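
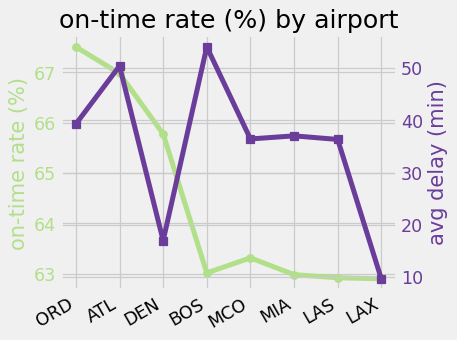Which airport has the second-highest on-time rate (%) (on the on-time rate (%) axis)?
Top 3 (on the on-time rate (%) axis): ORD ≈ 67.5, ATL ≈ 67.0, DEN ≈ 66.0.

ATL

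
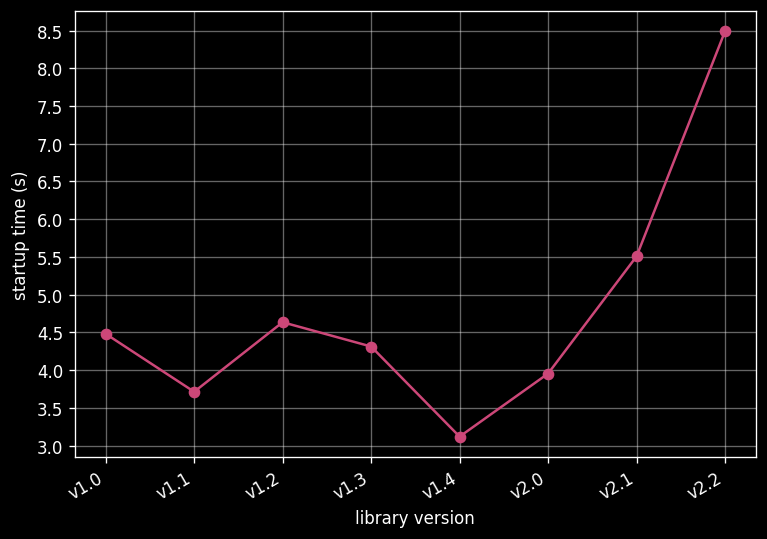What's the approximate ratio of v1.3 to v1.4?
v1.3 ≈ 4.5, v1.4 ≈ 3.0; 4.5/3.0 ≈ 1.5.

≈ 1.5×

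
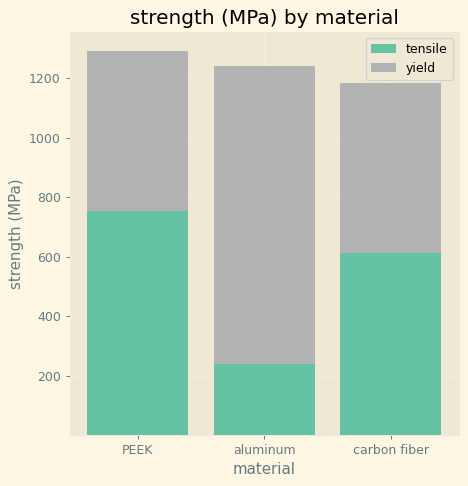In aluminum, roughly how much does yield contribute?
≈ 1000

yield top ≈ 1200, bottom ≈ 200; segment ≈ 1000.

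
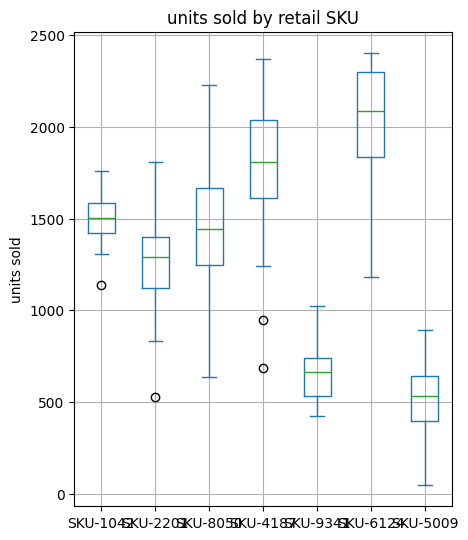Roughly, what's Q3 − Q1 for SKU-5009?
Q3 ≈ 600, Q1 ≈ 400; IQR ≈ 200.

≈ 200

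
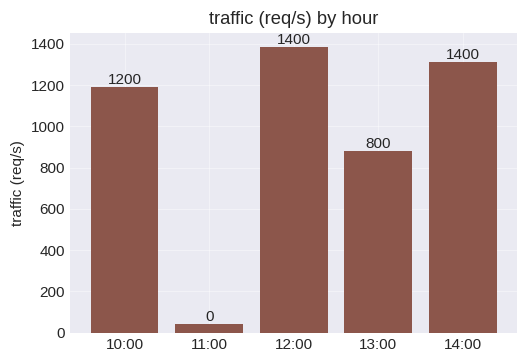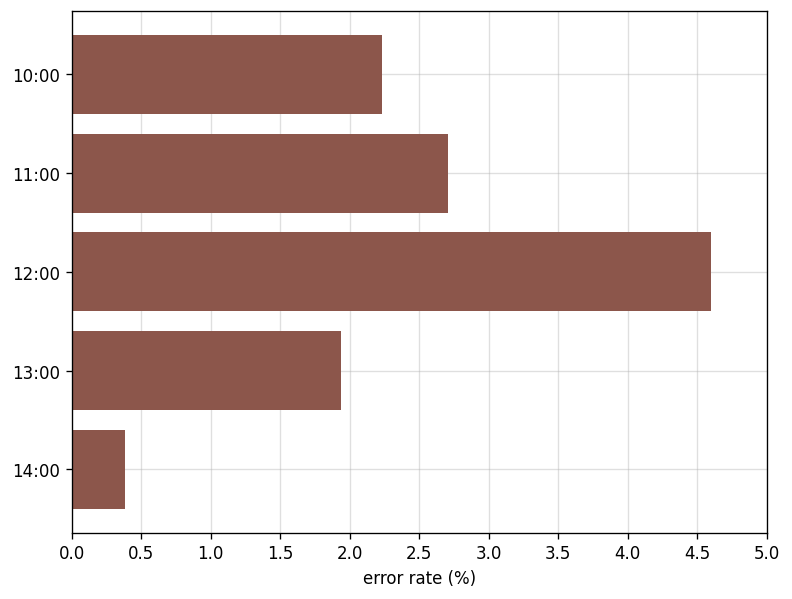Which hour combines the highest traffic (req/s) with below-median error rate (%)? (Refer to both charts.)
14:00

Chart 2 median error rate (%) ≈ 2; below-median hours: 13:00, 14:00. Among those, 14:00 has the highest traffic (req/s) (≈ 1400).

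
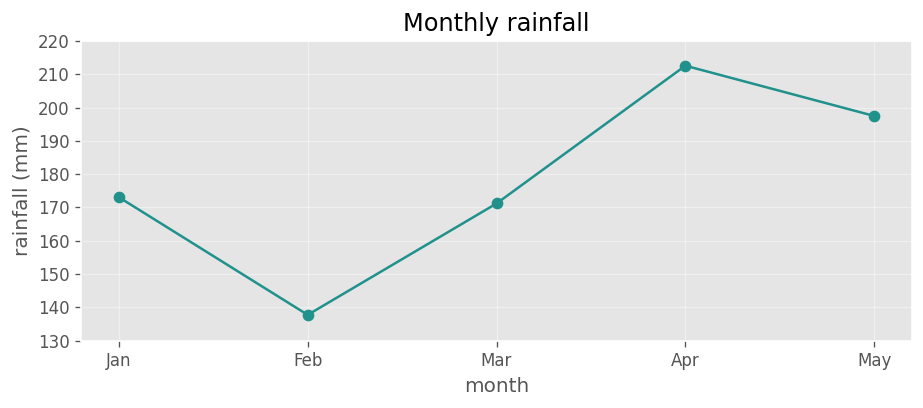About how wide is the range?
Max Apr ≈ 210, min Feb ≈ 140; range ≈ 70.

≈ 70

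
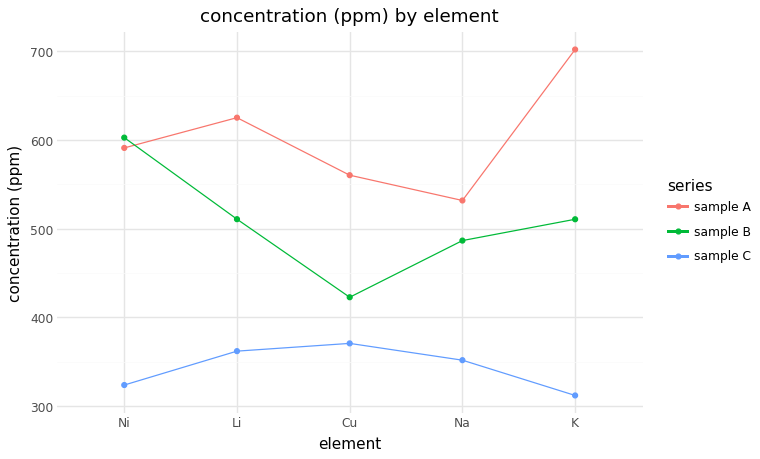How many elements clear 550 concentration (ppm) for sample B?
1

Above 550: Ni.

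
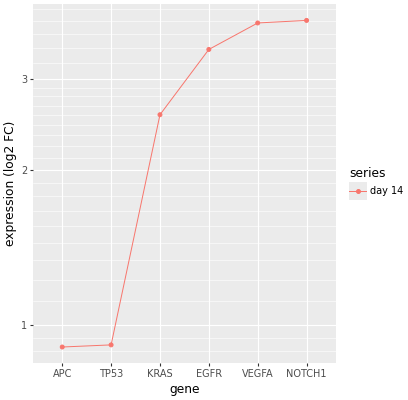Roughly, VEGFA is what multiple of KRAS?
≈ 1.6×

VEGFA ≈ 4.0, KRAS ≈ 2.5; 4.0/2.5 ≈ 1.6.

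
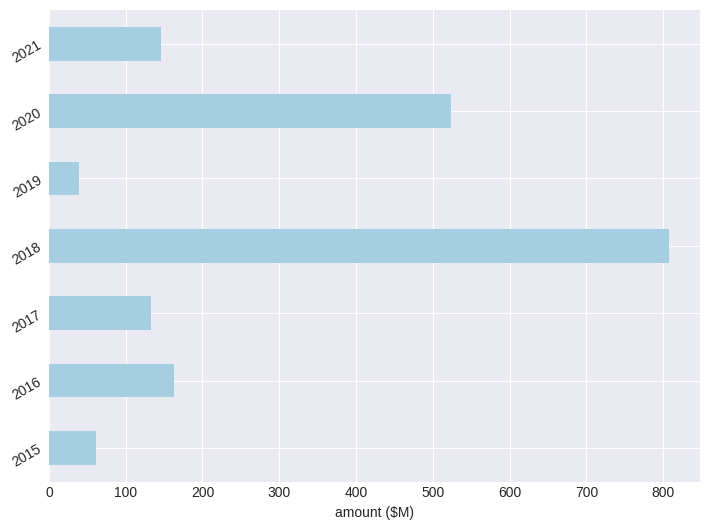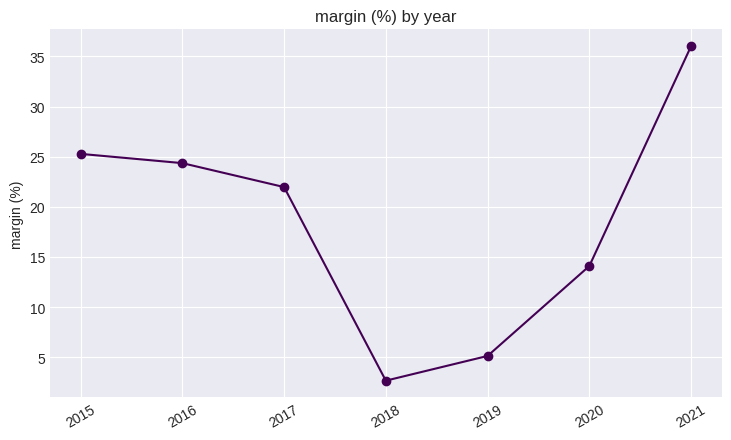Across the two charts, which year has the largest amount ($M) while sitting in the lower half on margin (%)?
Chart 2 median margin (%) ≈ 20; below-median years: 2018, 2019, 2020. Among those, 2018 has the highest amount ($M) (≈ 800).

2018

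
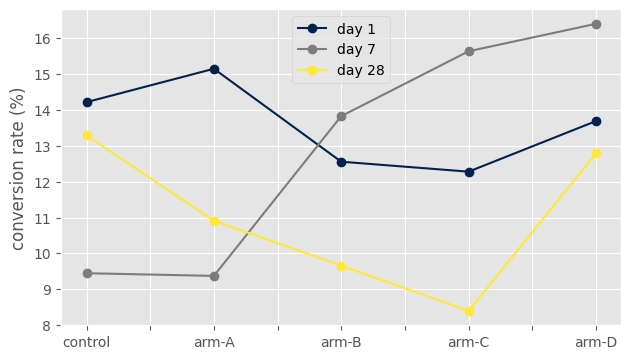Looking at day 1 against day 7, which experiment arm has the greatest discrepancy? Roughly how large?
arm-A: day 1 ≈ 15, day 7 ≈ 9 → gap ≈ 6. Next-largest (control) is only ≈ 5.

arm-A, ≈ 6 %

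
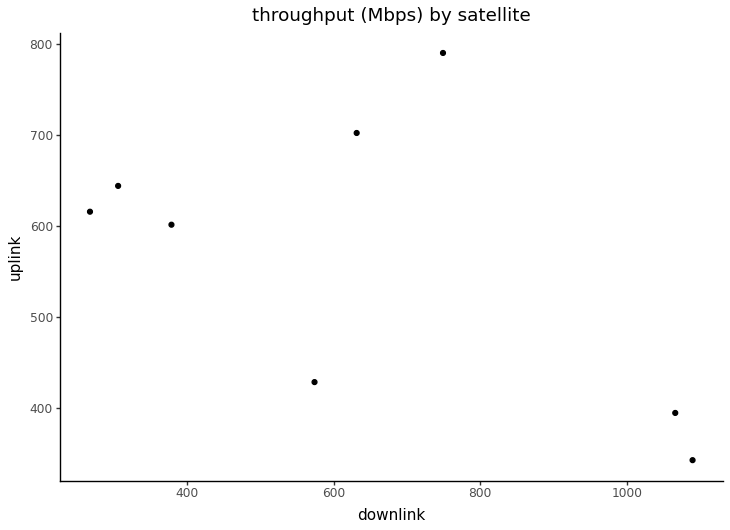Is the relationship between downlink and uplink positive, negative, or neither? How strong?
Points are negatively correlated; moderate (|r| ≈ 0.5).

negative, moderate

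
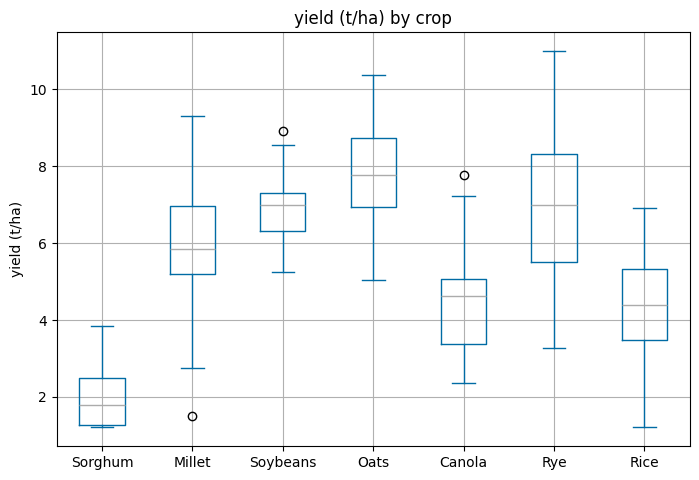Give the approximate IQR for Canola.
Q3 ≈ 5.0, Q1 ≈ 3.5; IQR ≈ 1.5.

≈ 1.5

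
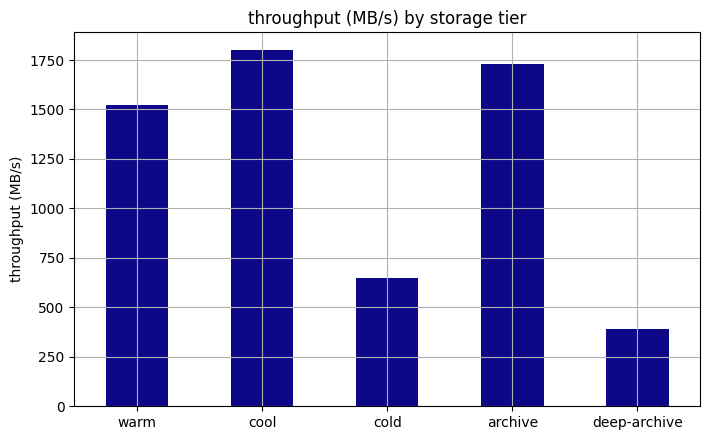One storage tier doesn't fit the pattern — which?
deep-archive

deep-archive ≈ 400; the rest sit between ≈ 600 and ≈ 1800.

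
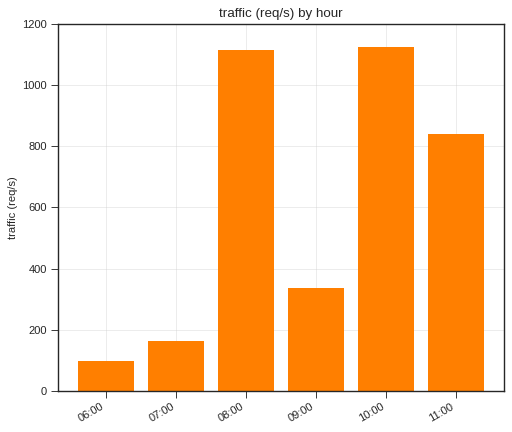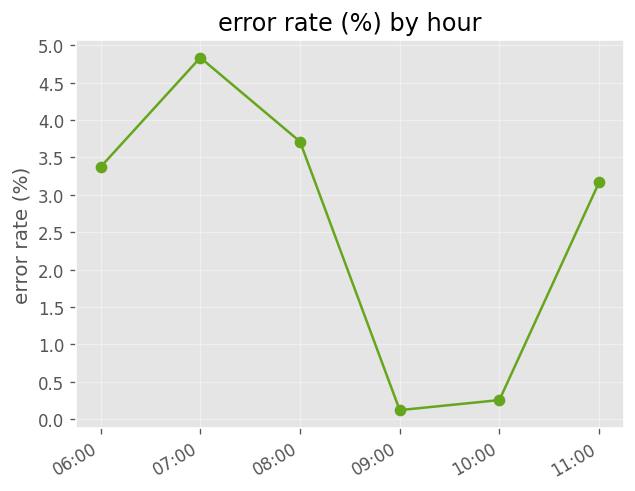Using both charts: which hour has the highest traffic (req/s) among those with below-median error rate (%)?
10:00

Chart 2 median error rate (%) ≈ 3.5; below-median hours: 09:00, 10:00, 11:00. Among those, 10:00 has the highest traffic (req/s) (≈ 1200).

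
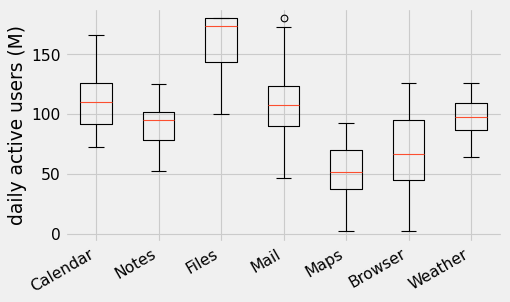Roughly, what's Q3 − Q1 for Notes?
Q3 ≈ 100, Q1 ≈ 80; IQR ≈ 20.

≈ 20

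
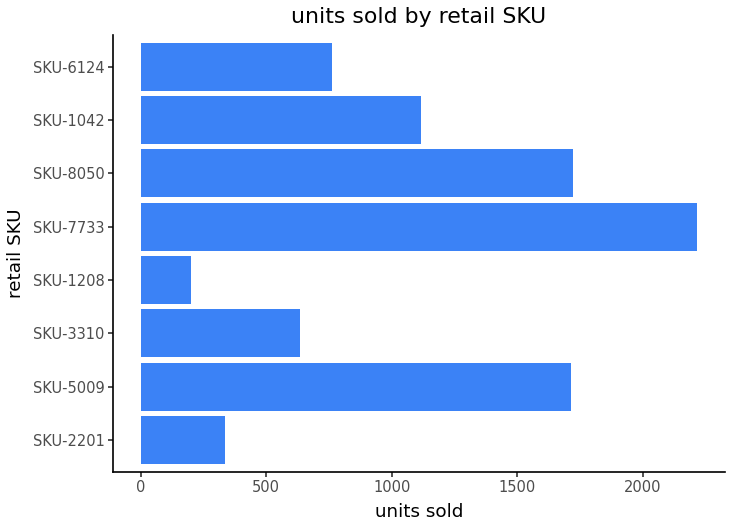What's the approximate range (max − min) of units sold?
≈ 2000

Max SKU-7733 ≈ 2200, min SKU-1208 ≈ 200; range ≈ 2000.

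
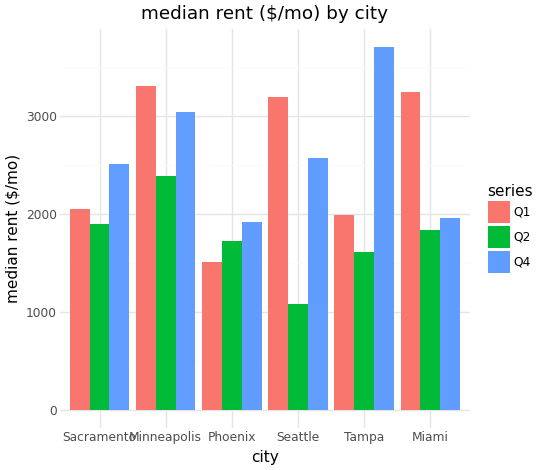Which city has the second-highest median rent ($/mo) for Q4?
Top 3 for Q4: Tampa ≈ 3500, Minneapolis ≈ 3000, Seattle ≈ 2500.

Minneapolis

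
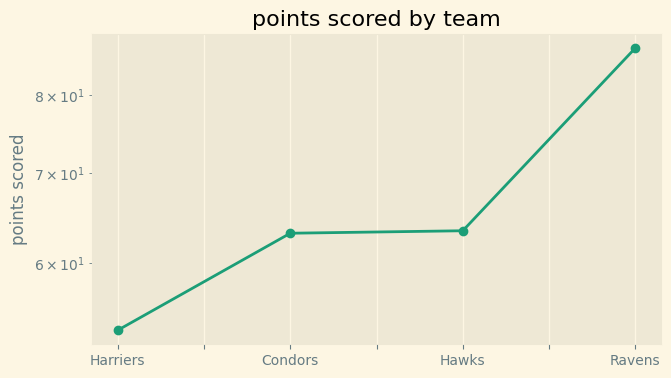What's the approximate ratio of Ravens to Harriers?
Ravens ≈ 85, Harriers ≈ 55; 85/55 ≈ 1.55.

≈ 1.55×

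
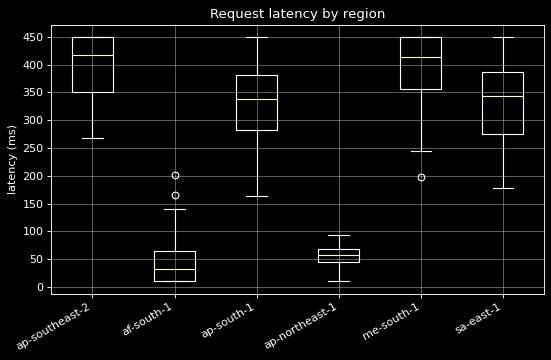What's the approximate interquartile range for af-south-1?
≈ 50

Q3 ≈ 50, Q1 ≈ 0; IQR ≈ 50.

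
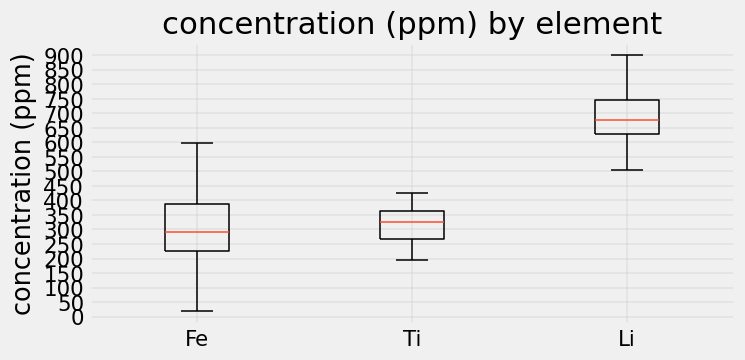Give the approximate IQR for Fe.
Q3 ≈ 400, Q1 ≈ 250; IQR ≈ 150.

≈ 150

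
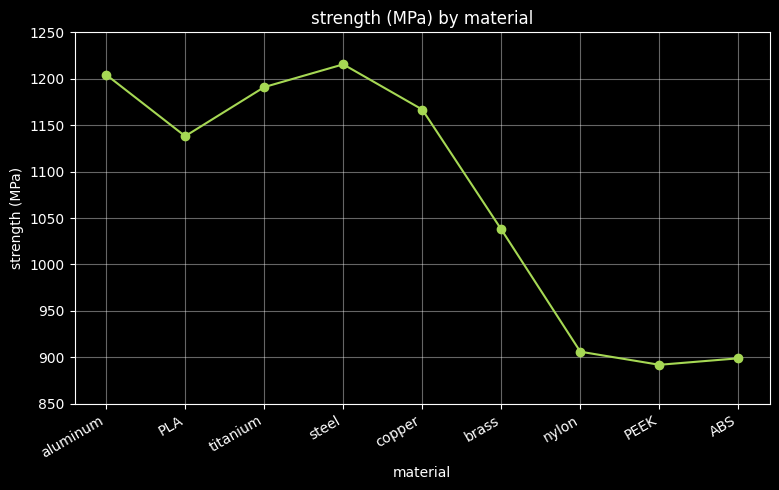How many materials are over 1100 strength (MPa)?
5

Above 1100: aluminum, PLA, titanium, steel, copper.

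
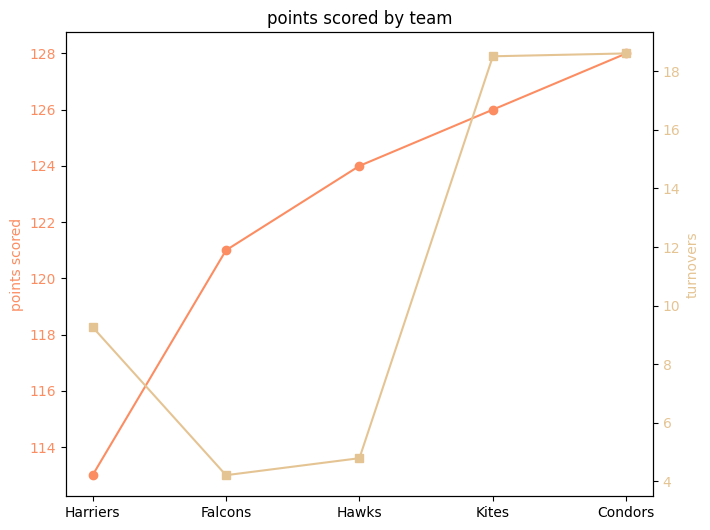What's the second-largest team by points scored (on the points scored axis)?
Kites

Top 3 (on the points scored axis): Condors ≈ 128, Kites ≈ 126, Hawks ≈ 124.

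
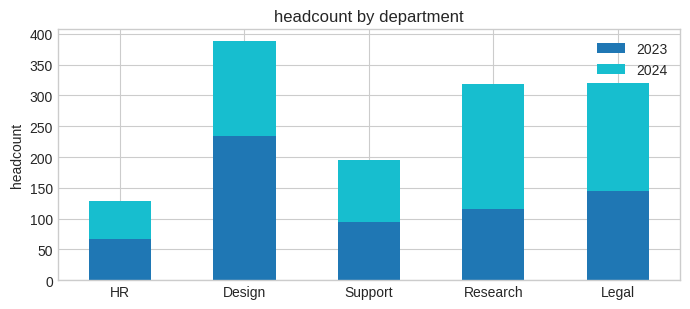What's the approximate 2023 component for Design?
2023 top ≈ 250, bottom ≈ 0; segment ≈ 250.

≈ 250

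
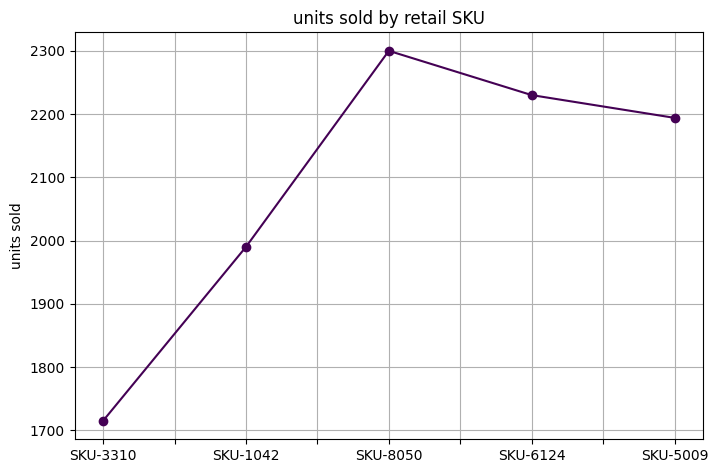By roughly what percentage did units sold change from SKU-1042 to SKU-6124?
≈ +12.5%

SKU-1042 ≈ 2000, SKU-6124 ≈ 2250; (2250 − 2000) / 2000 ≈ +12.5%.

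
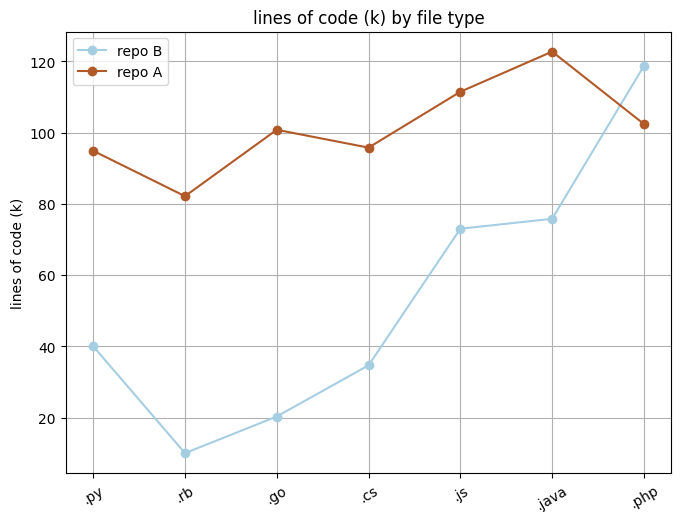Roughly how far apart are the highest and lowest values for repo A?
Max .java ≈ 120, min .rb ≈ 80; range ≈ 40.

≈ 40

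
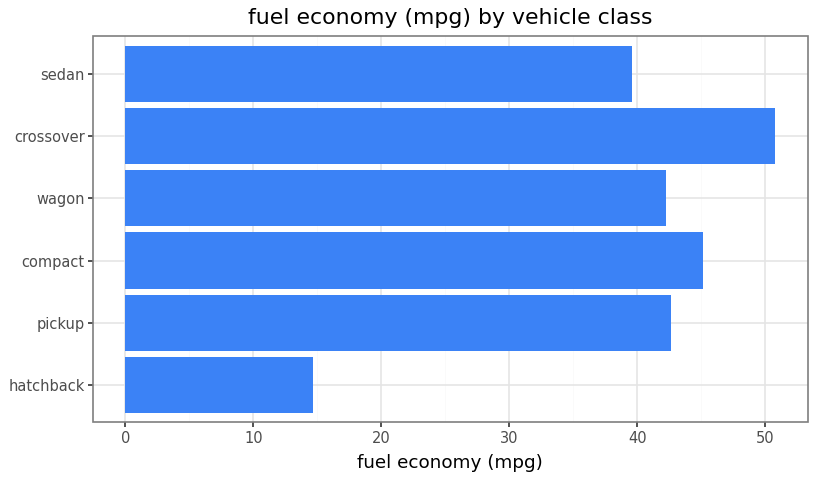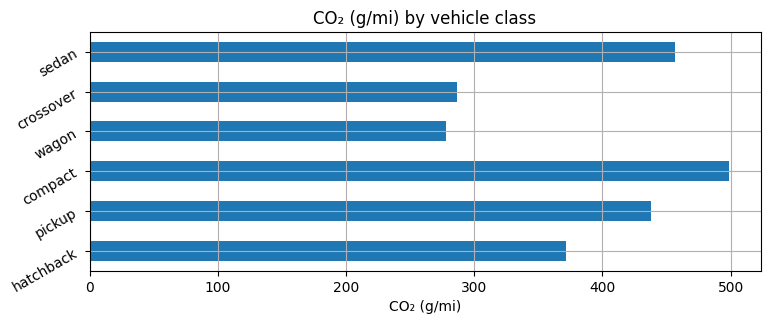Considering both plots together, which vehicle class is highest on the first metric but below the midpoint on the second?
crossover

Chart 2 median CO₂ (g/mi) ≈ 400; below-median vehicle classes: hatchback, wagon, crossover. Among those, crossover has the highest fuel economy (mpg) (≈ 50).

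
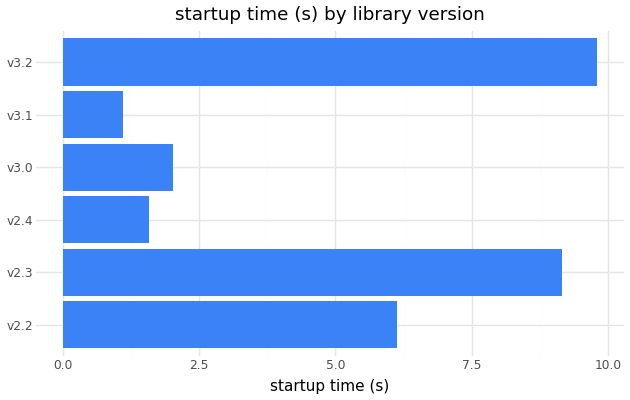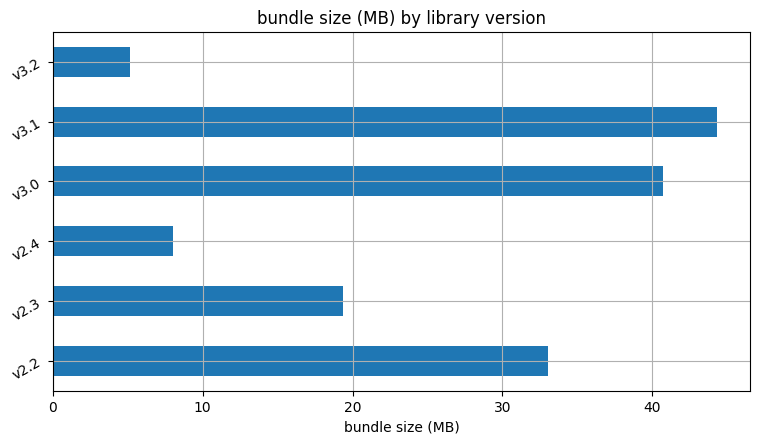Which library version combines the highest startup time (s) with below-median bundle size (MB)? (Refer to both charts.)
v3.2

Chart 2 median bundle size (MB) ≈ 25; below-median library versions: v2.3, v2.4, v3.2. Among those, v3.2 has the highest startup time (s) (≈ 10).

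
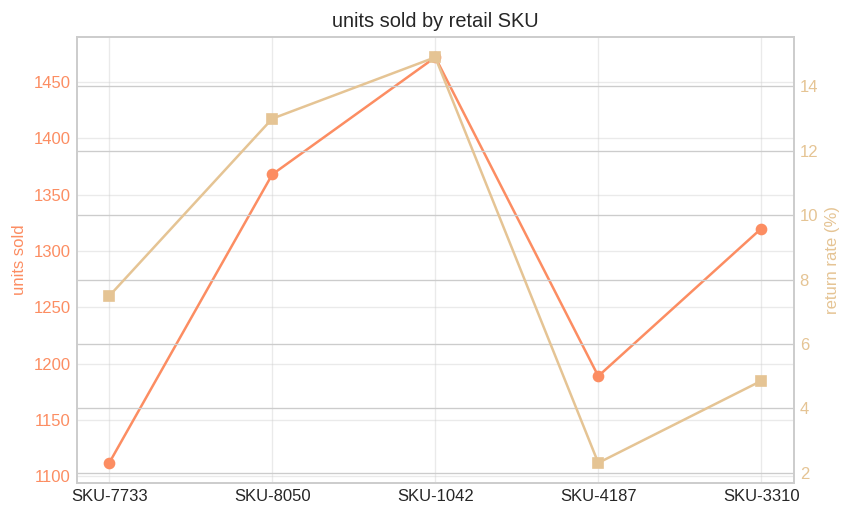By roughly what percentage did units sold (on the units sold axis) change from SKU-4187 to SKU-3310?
≈ +8.3%

SKU-4187 ≈ 1200, SKU-3310 ≈ 1300; (1300 − 1200) / 1200 ≈ +8.3%.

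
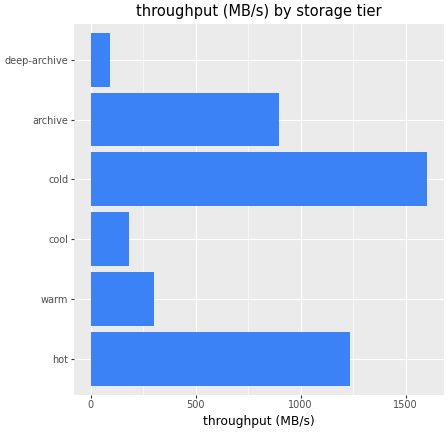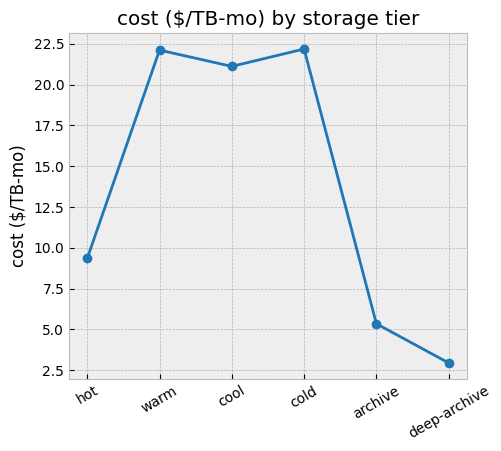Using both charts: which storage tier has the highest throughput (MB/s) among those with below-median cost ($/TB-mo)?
hot

Chart 2 median cost ($/TB-mo) ≈ 15; below-median storage tiers: hot, archive, deep-archive. Among those, hot has the highest throughput (MB/s) (≈ 1200).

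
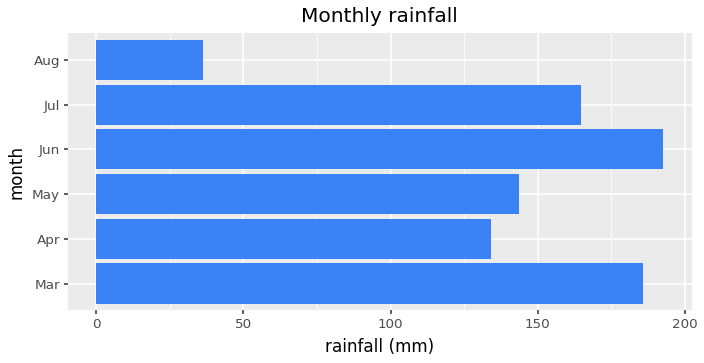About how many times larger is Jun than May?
Jun ≈ 200, May ≈ 140; 200/140 ≈ 1.43.

≈ 1.43×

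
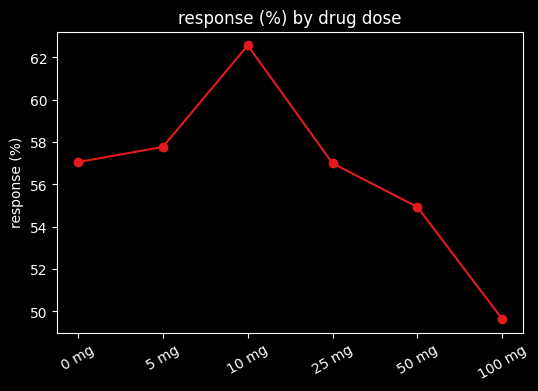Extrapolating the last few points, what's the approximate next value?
Last three: 56, 54, 50 → slope ≈ -3/step → next ≈ 47.

≈ 47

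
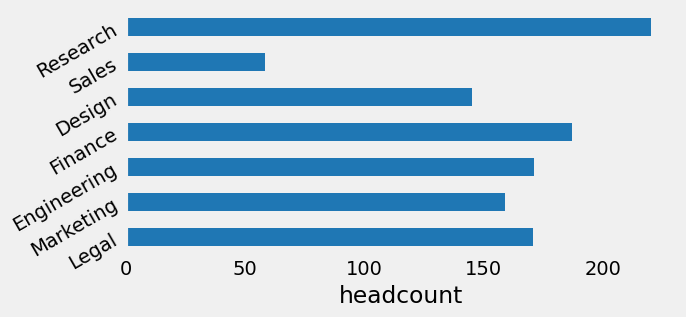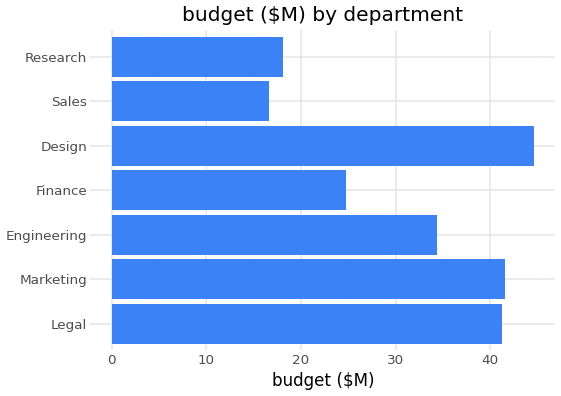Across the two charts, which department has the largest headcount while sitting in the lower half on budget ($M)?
Research

Chart 2 median budget ($M) ≈ 35; below-median departments: Finance, Sales, Research. Among those, Research has the highest headcount (≈ 225).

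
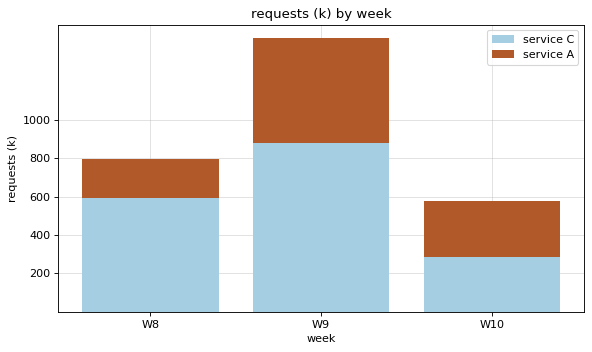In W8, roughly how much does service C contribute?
service C top ≈ 600, bottom ≈ 0; segment ≈ 600.

≈ 600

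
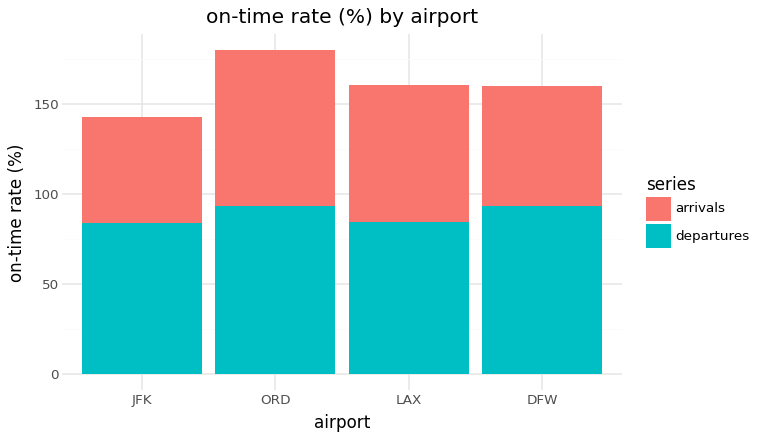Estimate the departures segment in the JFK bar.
≈ 80

departures top ≈ 80, bottom ≈ 0; segment ≈ 80.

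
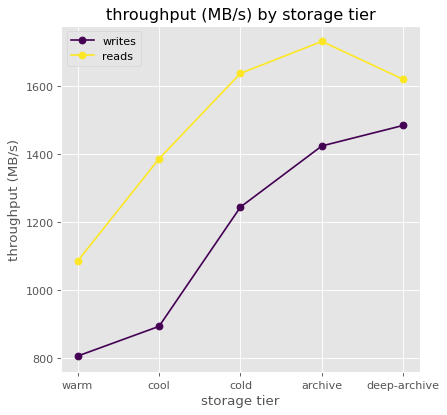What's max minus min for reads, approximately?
≈ 600

Max archive ≈ 1700, min warm ≈ 1100; range ≈ 600.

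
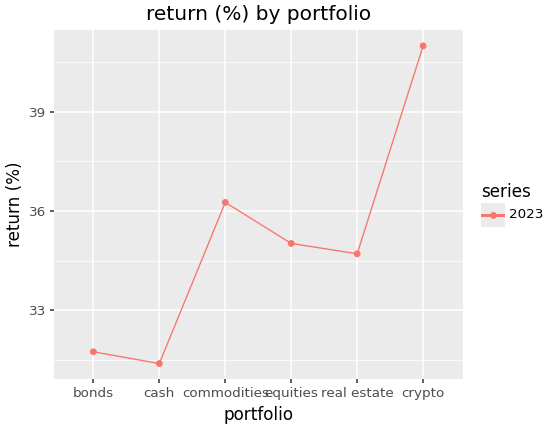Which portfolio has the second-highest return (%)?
Top 3: crypto ≈ 41, commodities ≈ 36, equities ≈ 35.

commodities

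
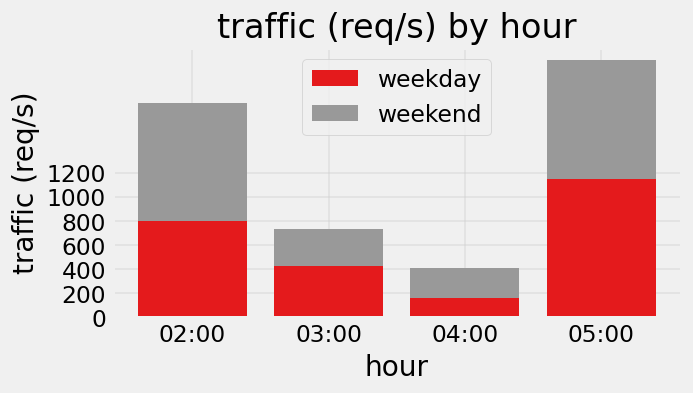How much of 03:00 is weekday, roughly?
weekday top ≈ 400, bottom ≈ 0; segment ≈ 400.

≈ 400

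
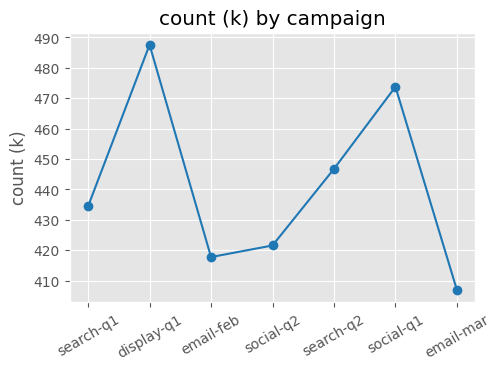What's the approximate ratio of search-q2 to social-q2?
≈ 1.07×

search-q2 ≈ 450, social-q2 ≈ 420; 450/420 ≈ 1.07.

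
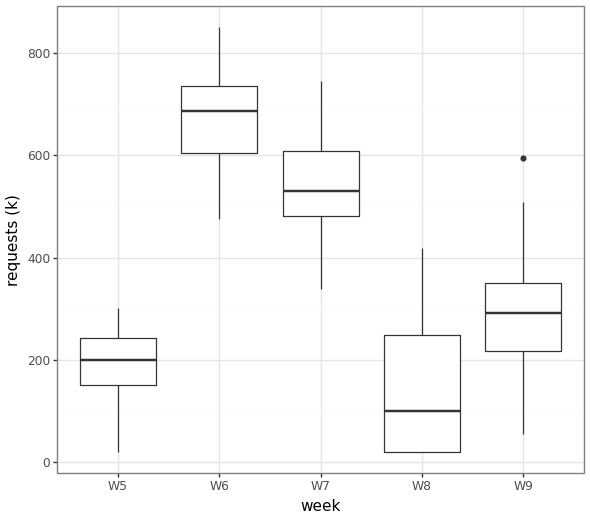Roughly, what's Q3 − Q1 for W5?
≈ 100

Q3 ≈ 250, Q1 ≈ 150; IQR ≈ 100.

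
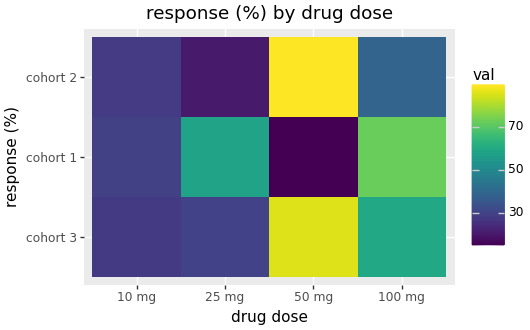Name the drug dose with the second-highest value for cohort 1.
25 mg

Top 3 for cohort 1: 100 mg ≈ 70, 25 mg ≈ 60, 10 mg ≈ 30.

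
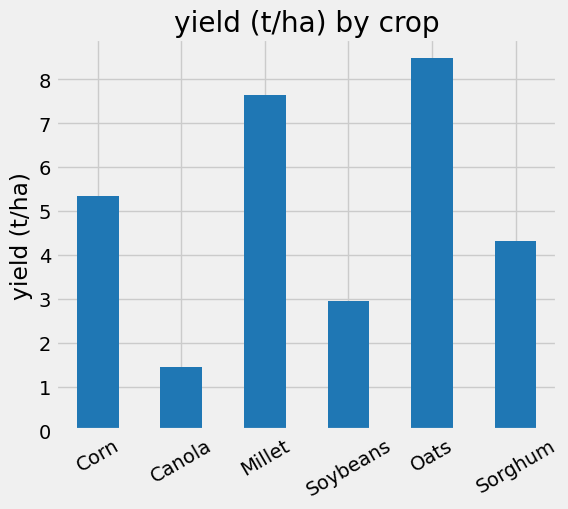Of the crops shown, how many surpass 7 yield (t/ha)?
2

Above 7: Millet, Oats.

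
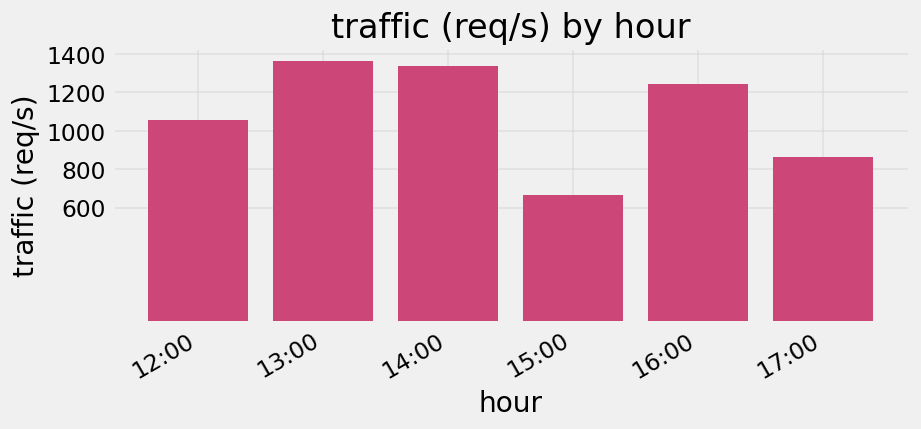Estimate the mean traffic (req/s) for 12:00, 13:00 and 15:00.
(1000 + 1400 + 600) / 3 ≈ 1000.

≈ 1000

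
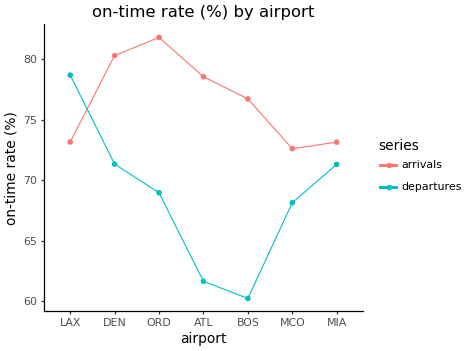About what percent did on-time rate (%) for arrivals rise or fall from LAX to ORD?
≈ +10.8%

LAX ≈ 74, ORD ≈ 82; (82 − 74) / 74 ≈ +10.8%.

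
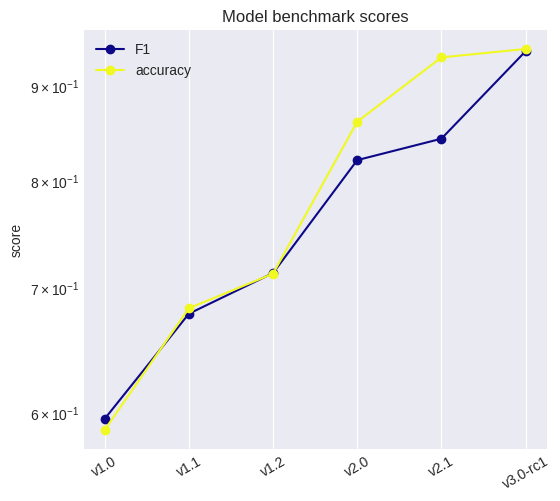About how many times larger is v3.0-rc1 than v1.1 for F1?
v3.0-rc1 ≈ 0.95, v1.1 ≈ 0.70; 0.95/0.70 ≈ 1.36.

≈ 1.36×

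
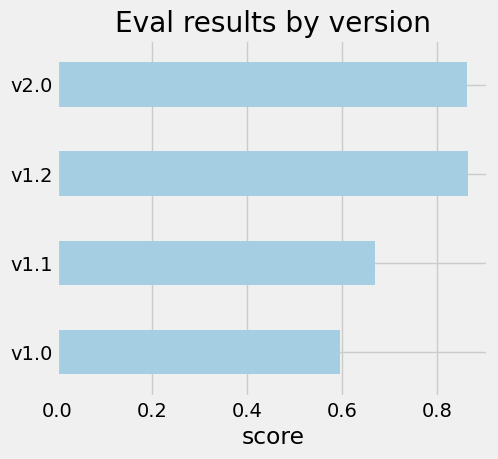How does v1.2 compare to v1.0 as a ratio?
v1.2 ≈ 0.9, v1.0 ≈ 0.6; 0.9/0.6 ≈ 1.5.

≈ 1.5×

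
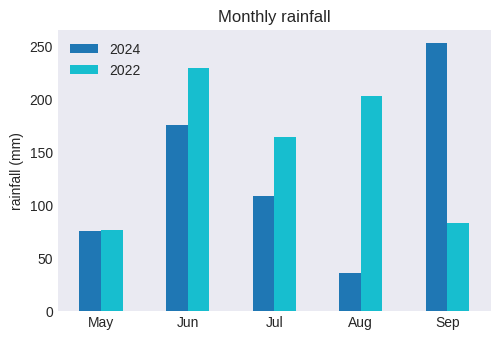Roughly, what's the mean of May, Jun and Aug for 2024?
(75 + 175 + 25) / 3 ≈ 92.

≈ 92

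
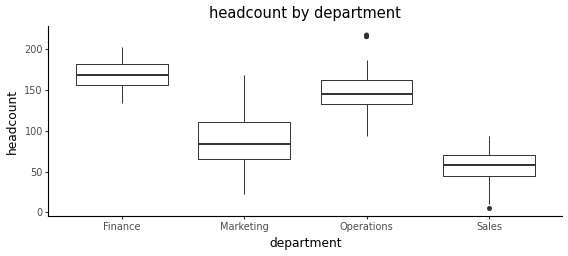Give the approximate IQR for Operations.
≈ 30

Q3 ≈ 160, Q1 ≈ 130; IQR ≈ 30.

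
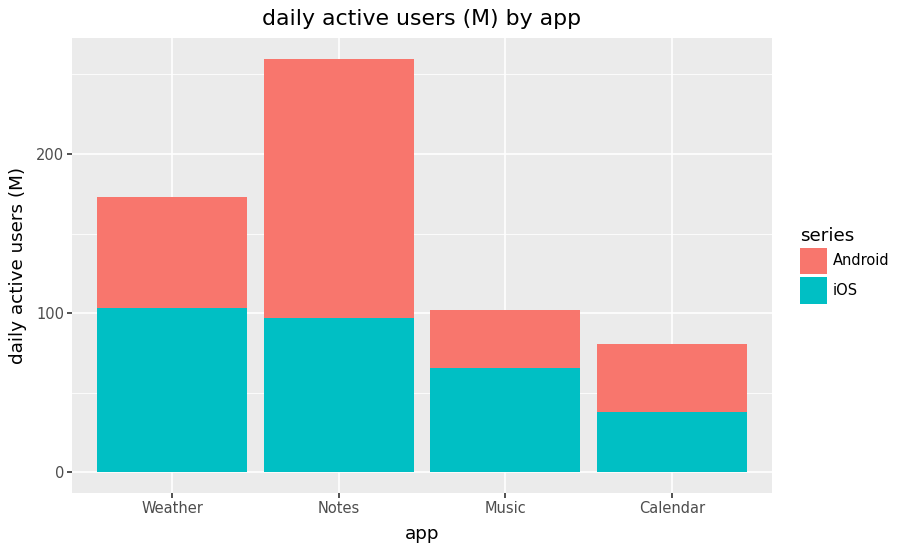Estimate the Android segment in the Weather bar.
≈ 75

Android top ≈ 175, bottom ≈ 100; segment ≈ 75.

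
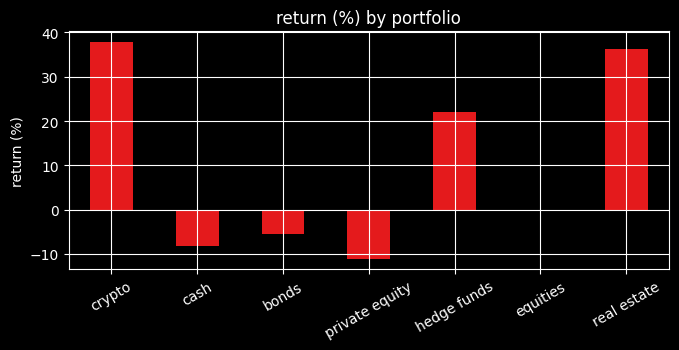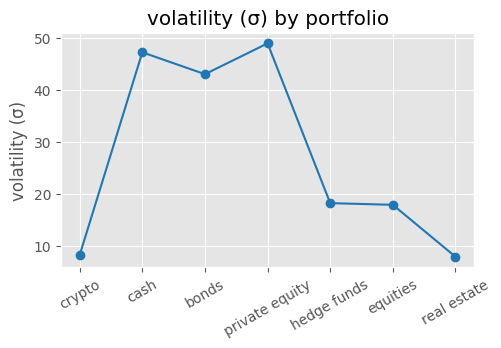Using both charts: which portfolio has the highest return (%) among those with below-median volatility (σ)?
Chart 2 median volatility (σ) ≈ 20; below-median portfolios: crypto, equities, real estate. Among those, crypto has the highest return (%) (≈ 40).

crypto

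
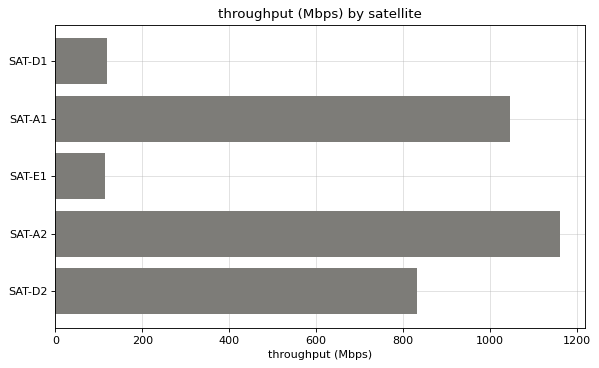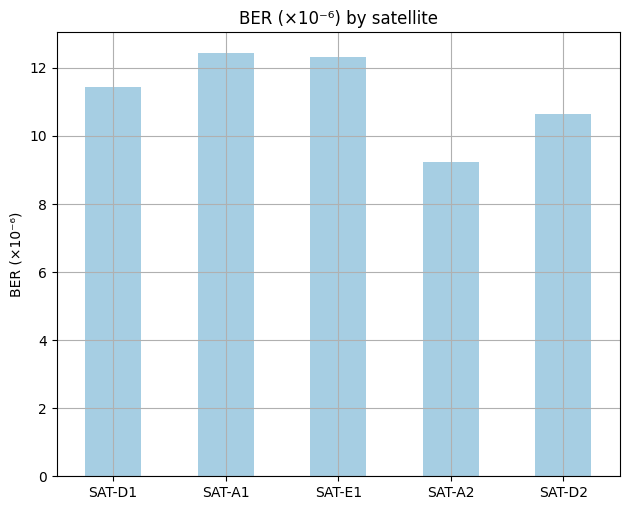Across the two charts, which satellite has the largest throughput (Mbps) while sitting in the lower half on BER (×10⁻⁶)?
SAT-A2

Chart 2 median BER (×10⁻⁶) ≈ 12; below-median satellites: SAT-A2, SAT-D2. Among those, SAT-A2 has the highest throughput (Mbps) (≈ 1200).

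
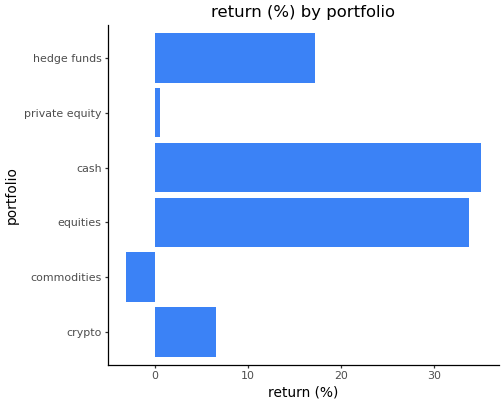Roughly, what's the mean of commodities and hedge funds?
≈ 5

(-5 + 15) / 2 ≈ 5.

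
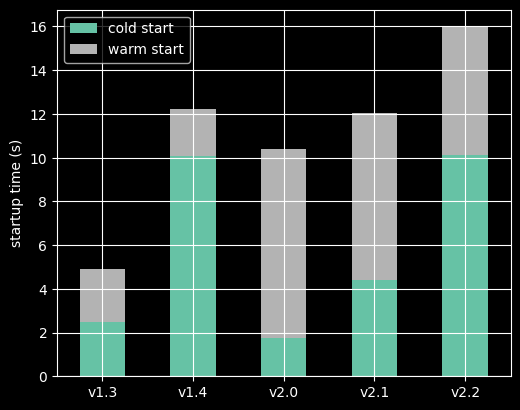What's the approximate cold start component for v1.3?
cold start top ≈ 2, bottom ≈ 0; segment ≈ 2.

≈ 2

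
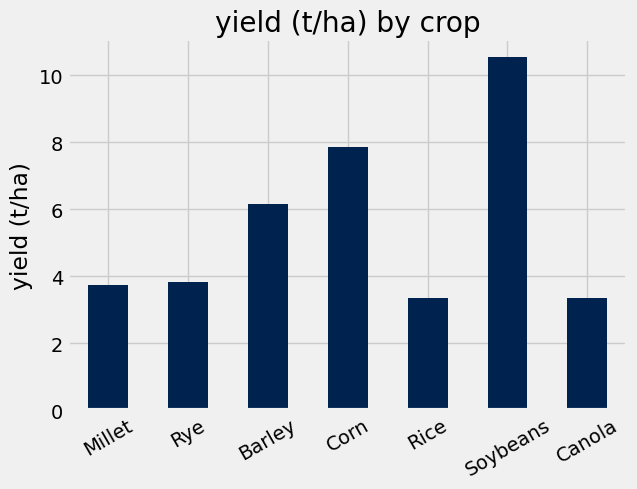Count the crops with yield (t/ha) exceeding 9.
Above 9: Soybeans.

1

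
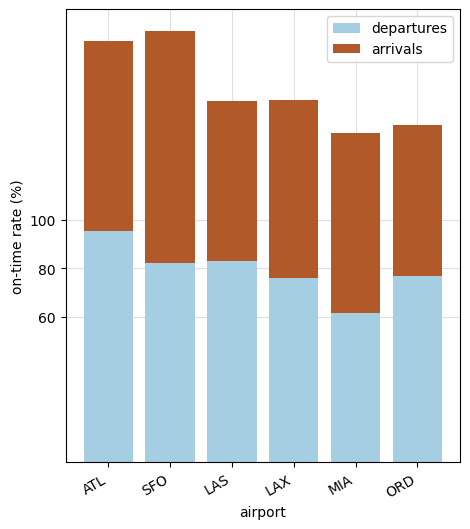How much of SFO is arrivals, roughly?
≈ 100

arrivals top ≈ 180, bottom ≈ 80; segment ≈ 100.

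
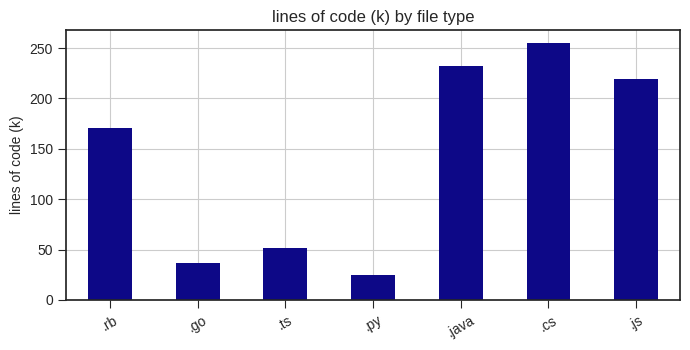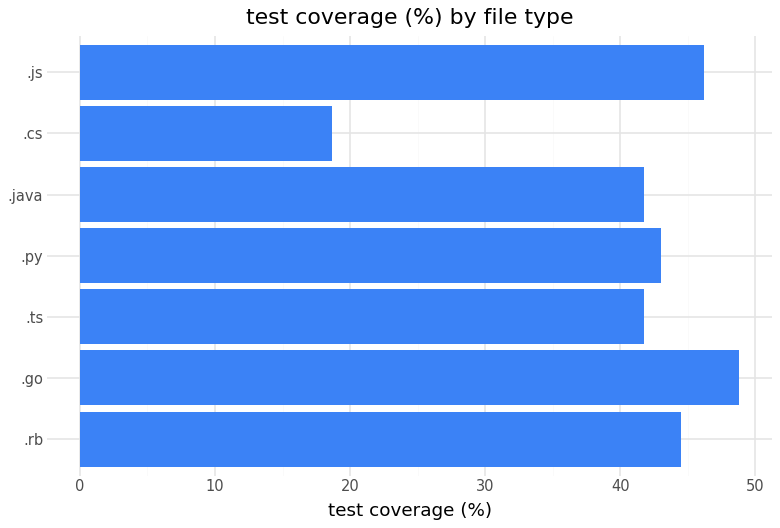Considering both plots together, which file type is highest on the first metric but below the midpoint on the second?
Chart 2 median test coverage (%) ≈ 45; below-median file types: .ts, .java, .cs. Among those, .cs has the highest lines of code (k) (≈ 250).

.cs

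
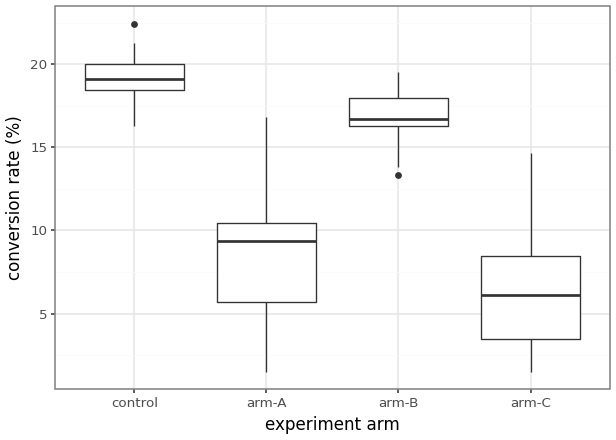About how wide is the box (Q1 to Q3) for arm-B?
≈ 2

Q3 ≈ 18, Q1 ≈ 16; IQR ≈ 2.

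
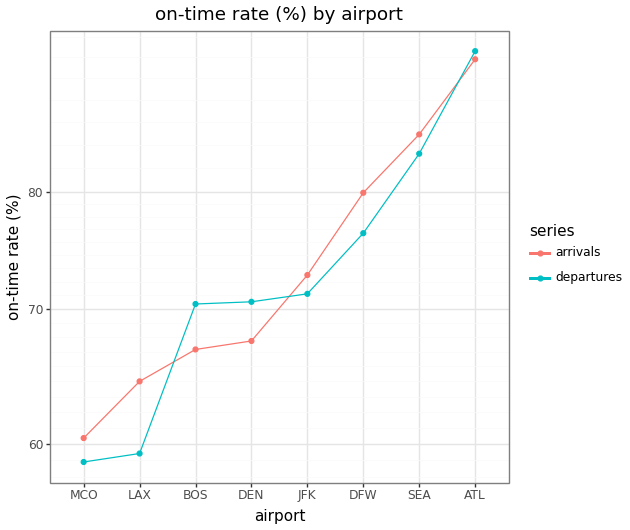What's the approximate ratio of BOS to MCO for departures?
BOS ≈ 70, MCO ≈ 60; 70/60 ≈ 1.17.

≈ 1.17×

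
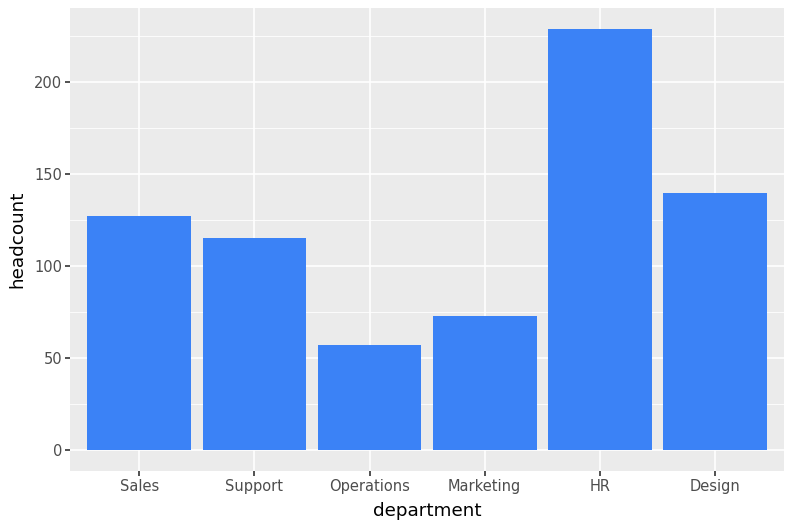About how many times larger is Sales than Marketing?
Sales ≈ 120, Marketing ≈ 80; 120/80 ≈ 1.5.

≈ 1.5×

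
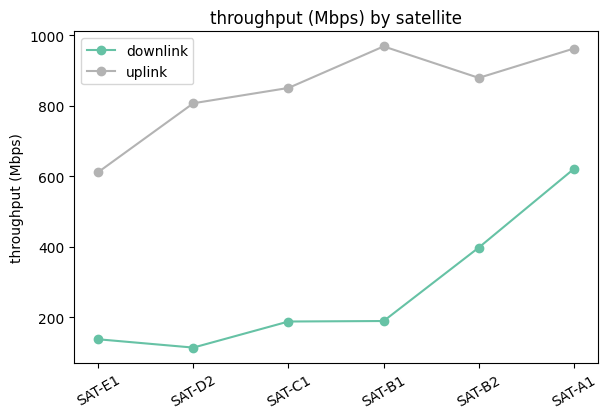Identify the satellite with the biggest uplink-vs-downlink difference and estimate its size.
SAT-B1: uplink ≈ 1000, downlink ≈ 200 → gap ≈ 800. Next-largest (SAT-D2) is only ≈ 700.

SAT-B1, ≈ 800 Mbps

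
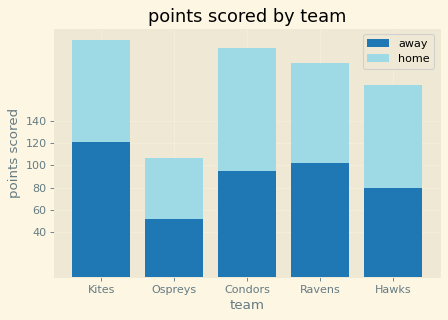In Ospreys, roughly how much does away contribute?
≈ 60

away top ≈ 60, bottom ≈ 0; segment ≈ 60.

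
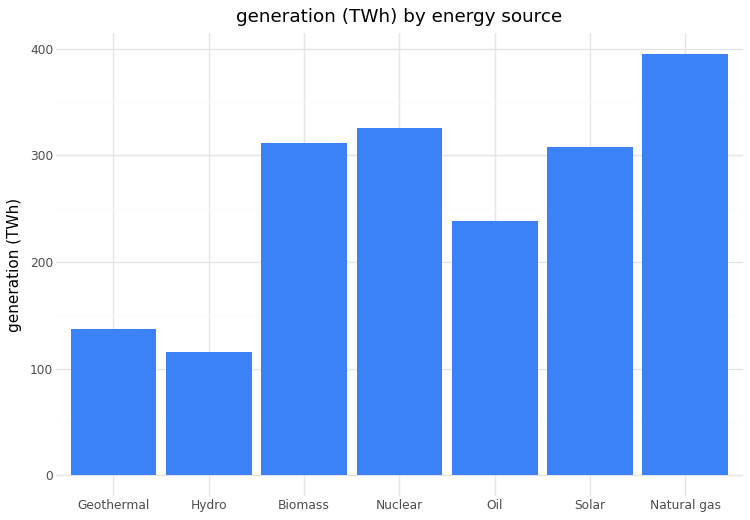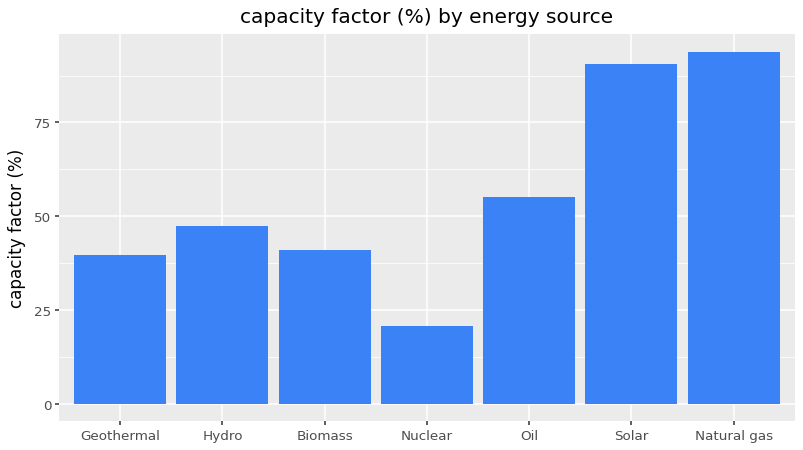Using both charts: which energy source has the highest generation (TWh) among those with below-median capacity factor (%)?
Chart 2 median capacity factor (%) ≈ 50; below-median energy sources: Geothermal, Biomass, Nuclear. Among those, Nuclear has the highest generation (TWh) (≈ 350).

Nuclear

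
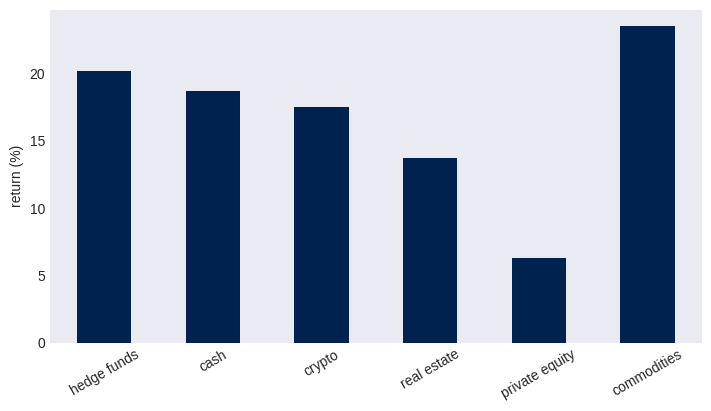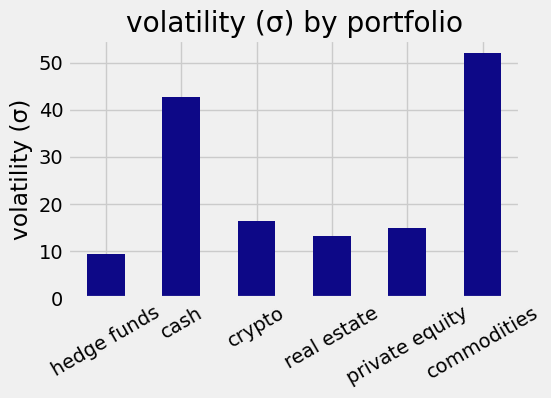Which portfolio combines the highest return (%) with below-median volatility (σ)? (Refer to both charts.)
Chart 2 median volatility (σ) ≈ 15; below-median portfolios: hedge funds, real estate, private equity. Among those, hedge funds has the highest return (%) (≈ 20).

hedge funds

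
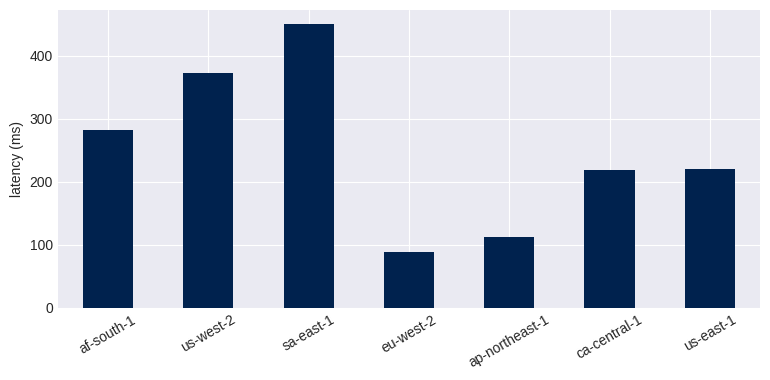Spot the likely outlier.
sa-east-1 ≈ 450; the rest sit between ≈ 100 and ≈ 350.

sa-east-1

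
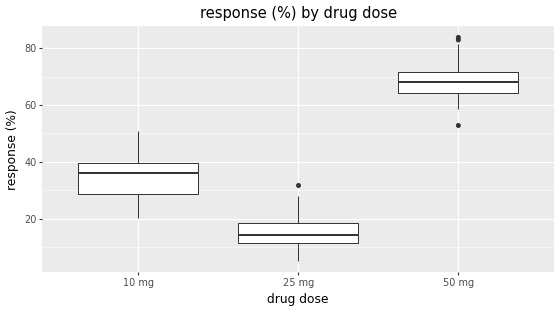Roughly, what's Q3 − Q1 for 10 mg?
Q3 ≈ 40, Q1 ≈ 30; IQR ≈ 10.

≈ 10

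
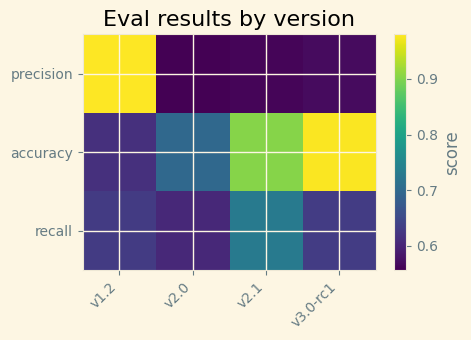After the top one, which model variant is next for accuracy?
Top 3 for accuracy: v3.0-rc1 ≈ 1.00, v2.1 ≈ 0.90, v2.0 ≈ 0.70.

v2.1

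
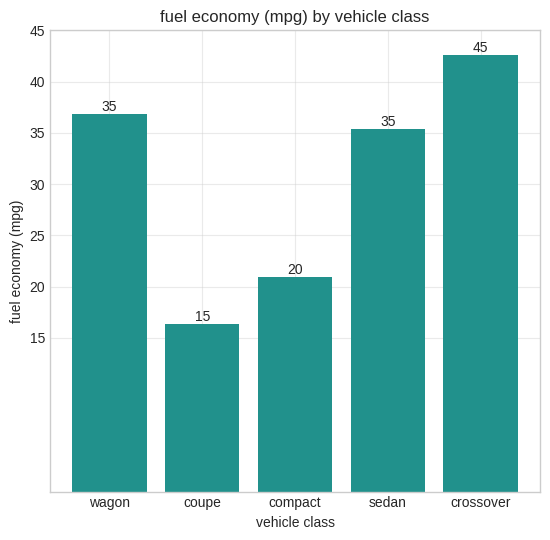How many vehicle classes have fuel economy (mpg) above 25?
3

Above 25: wagon, sedan, crossover.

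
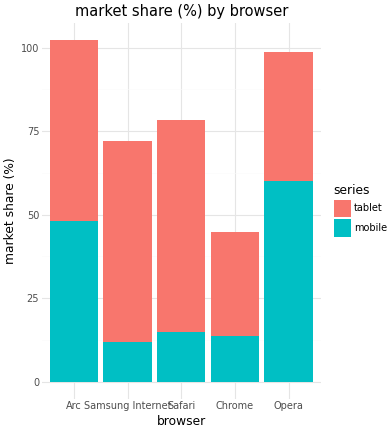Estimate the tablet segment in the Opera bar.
≈ 40

tablet top ≈ 100, bottom ≈ 60; segment ≈ 40.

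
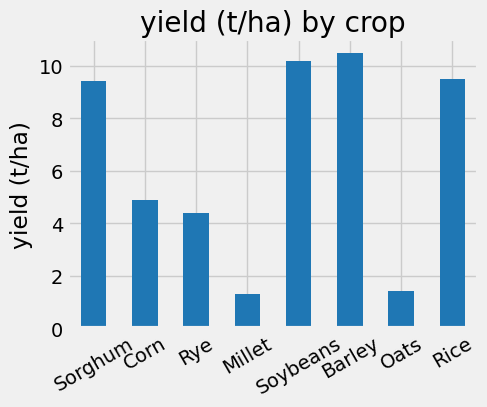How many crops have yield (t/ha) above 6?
Above 6: Sorghum, Soybeans, Barley, Rice.

4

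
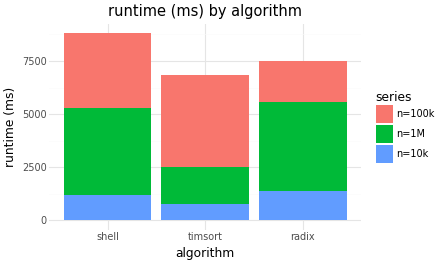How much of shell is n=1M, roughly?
≈ 4000

n=1M top ≈ 5000, bottom ≈ 1000; segment ≈ 4000.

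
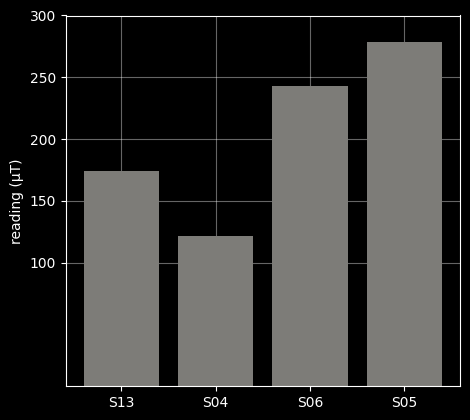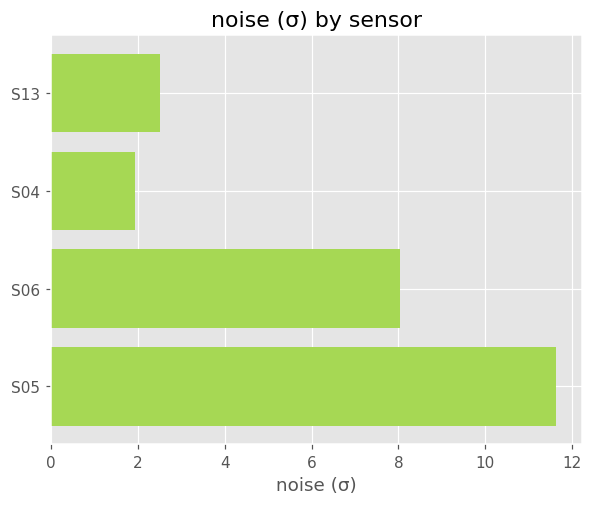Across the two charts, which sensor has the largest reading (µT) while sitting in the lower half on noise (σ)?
S13

Chart 2 median noise (σ) ≈ 6; below-median sensors: S13, S04. Among those, S13 has the highest reading (µT) (≈ 150).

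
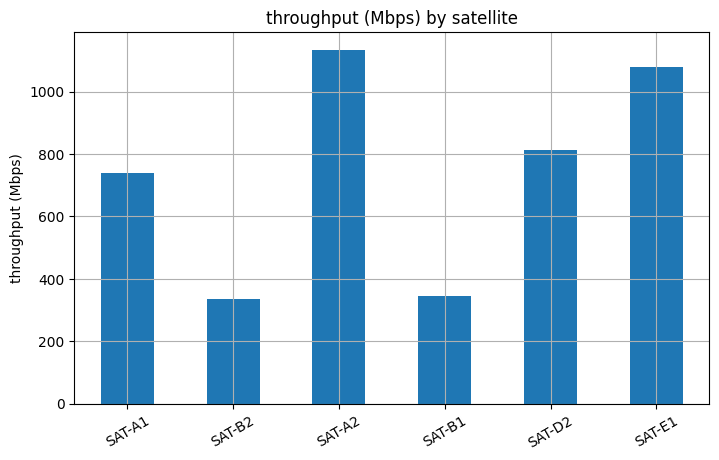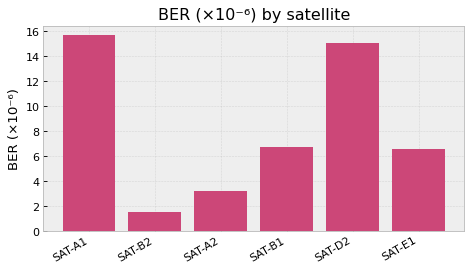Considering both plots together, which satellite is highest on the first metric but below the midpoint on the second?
SAT-A2

Chart 2 median BER (×10⁻⁶) ≈ 6; below-median satellites: SAT-B2, SAT-A2, SAT-E1. Among those, SAT-A2 has the highest throughput (Mbps) (≈ 1200).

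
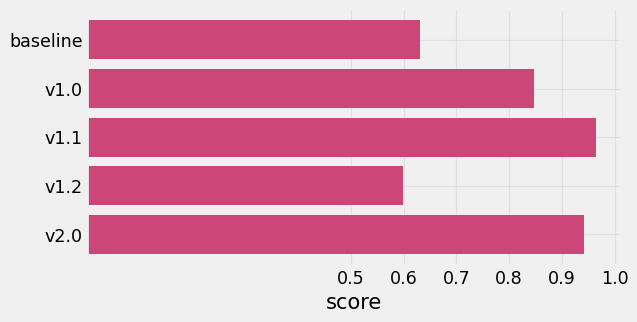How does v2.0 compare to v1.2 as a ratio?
v2.0 ≈ 0.9, v1.2 ≈ 0.6; 0.9/0.6 ≈ 1.5.

≈ 1.5×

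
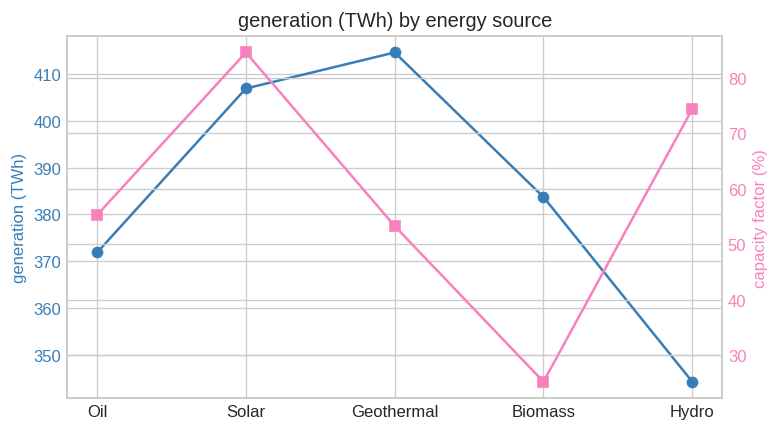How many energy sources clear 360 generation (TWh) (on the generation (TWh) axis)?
Above 360: Oil, Solar, Geothermal, Biomass.

4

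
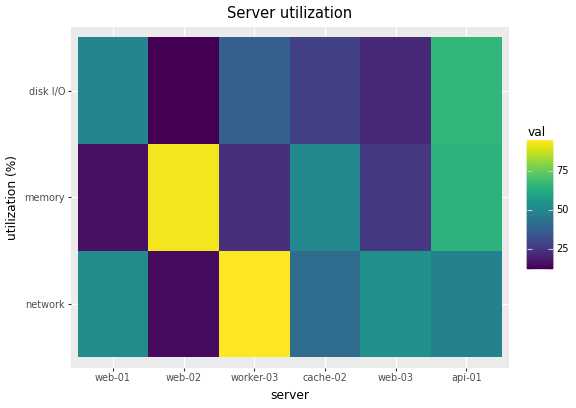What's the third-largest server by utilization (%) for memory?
cache-02

Top 4 for memory: web-02 ≈ 90, api-01 ≈ 70, cache-02 ≈ 50, web-03 ≈ 20.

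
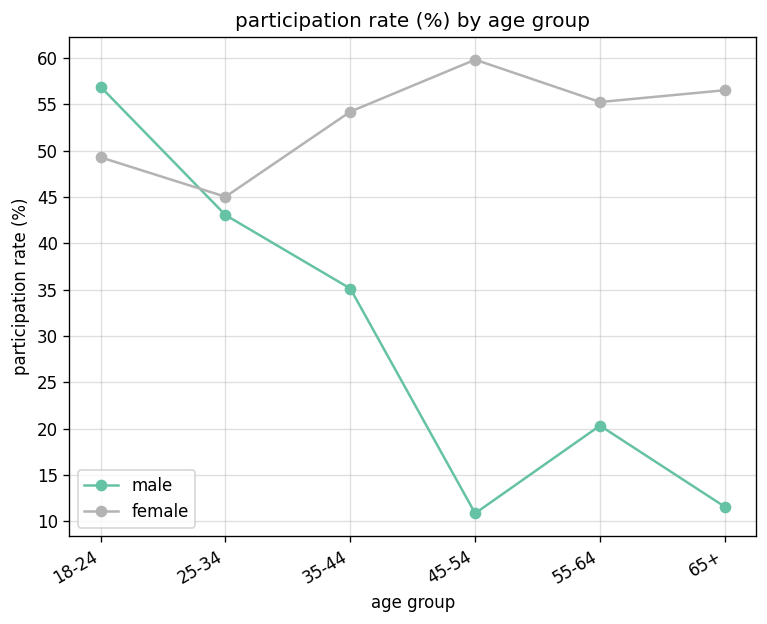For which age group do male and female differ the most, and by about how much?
45-54, ≈ 50 %

45-54: male ≈ 10, female ≈ 60 → gap ≈ 50. Next-largest (65+) is only ≈ 45.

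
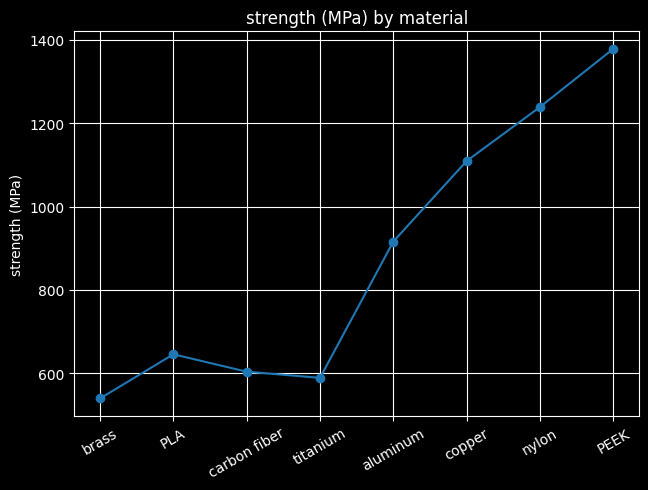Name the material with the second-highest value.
nylon

Top 3: PEEK ≈ 1400, nylon ≈ 1200, copper ≈ 1100.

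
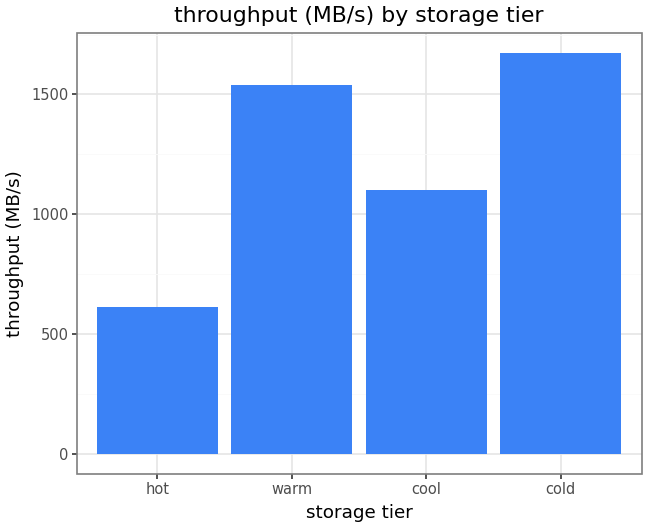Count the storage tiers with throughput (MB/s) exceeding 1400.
2

Above 1400: warm, cold.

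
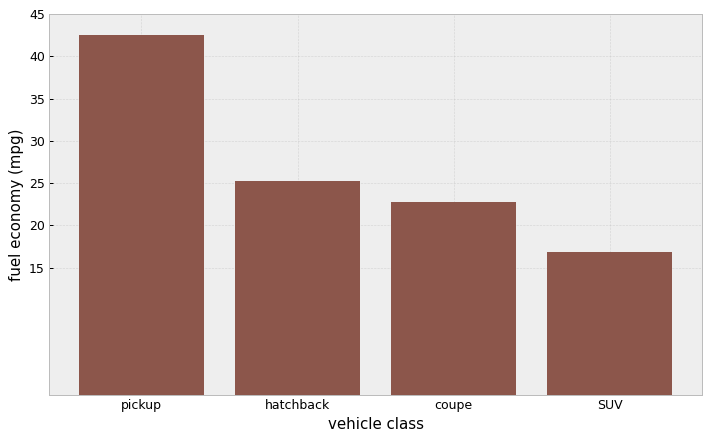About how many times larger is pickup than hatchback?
pickup ≈ 40, hatchback ≈ 25; 40/25 ≈ 1.6.

≈ 1.6×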